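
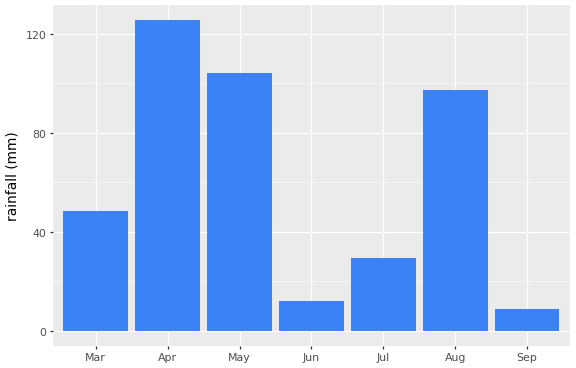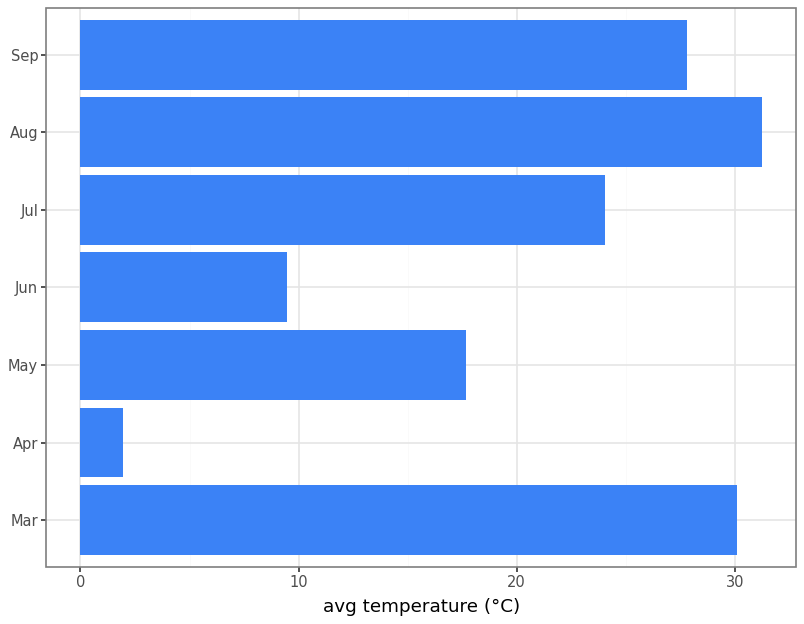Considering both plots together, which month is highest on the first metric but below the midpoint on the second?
Chart 2 median avg temperature (°C) ≈ 25; below-median months: Apr, May, Jun. Among those, Apr has the highest rainfall (mm) (≈ 120).

Apr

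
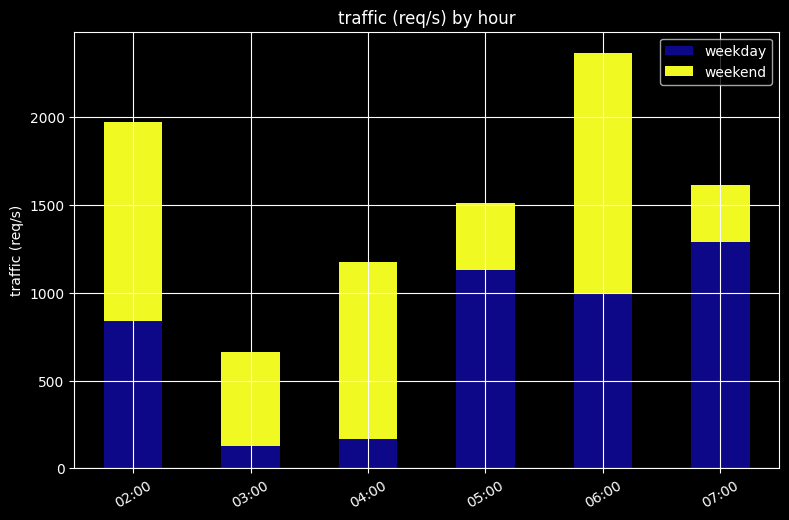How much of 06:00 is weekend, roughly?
weekend top ≈ 2400, bottom ≈ 1000; segment ≈ 1400.

≈ 1400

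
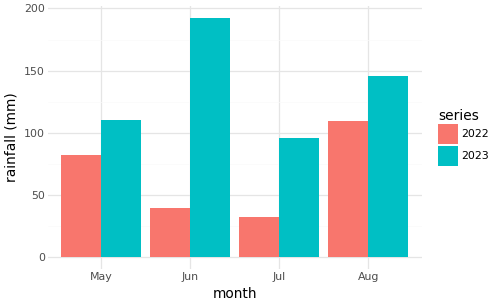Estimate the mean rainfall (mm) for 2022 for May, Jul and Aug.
≈ 73

(80 + 40 + 100) / 3 ≈ 73.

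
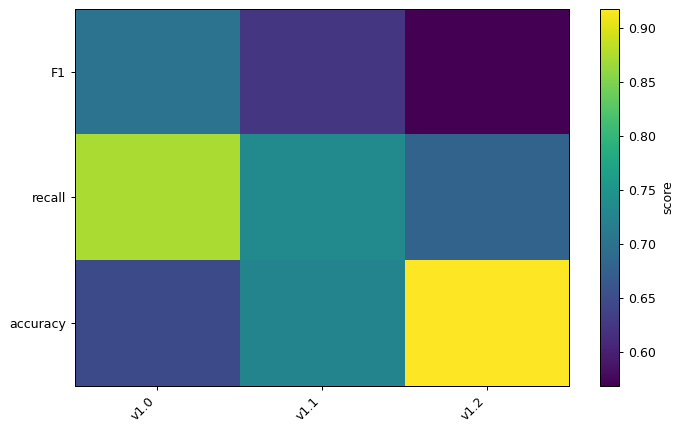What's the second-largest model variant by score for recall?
Top 3 for recall: v1.0 ≈ 0.85, v1.1 ≈ 0.75, v1.2 ≈ 0.70.

v1.1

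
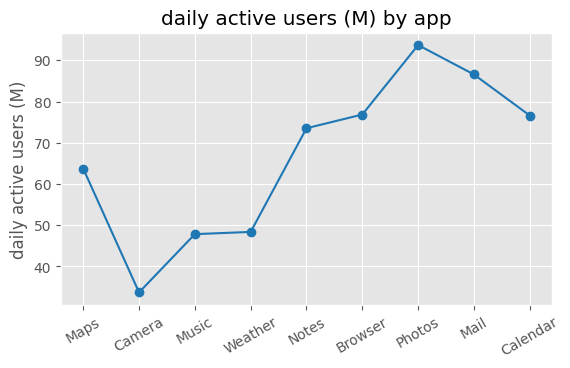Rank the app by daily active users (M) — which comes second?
Top 3: Photos ≈ 95, Mail ≈ 85, Browser ≈ 75.

Mail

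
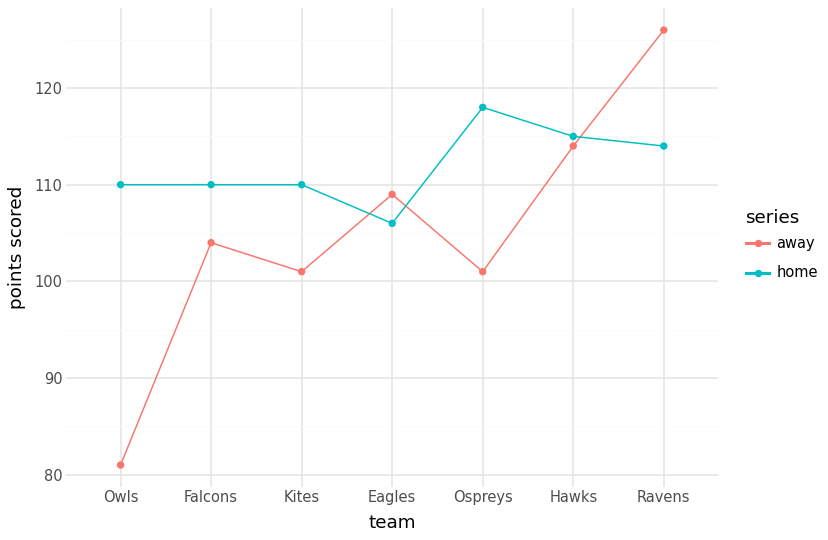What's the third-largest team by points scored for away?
Top 4 for away: Ravens ≈ 125, Hawks ≈ 115, Eagles ≈ 110, Falcons ≈ 105.

Eagles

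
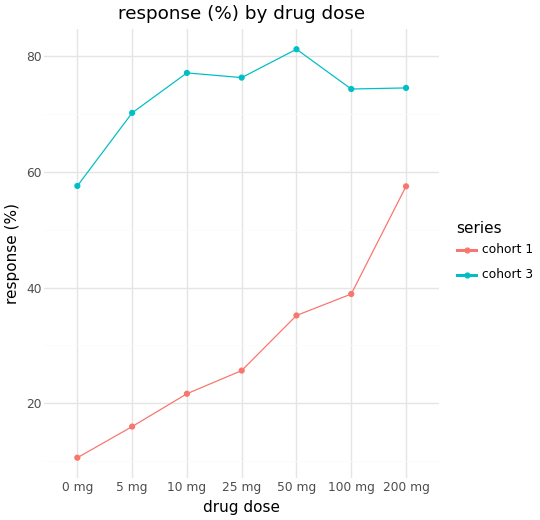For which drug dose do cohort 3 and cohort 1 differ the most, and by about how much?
10 mg: cohort 3 ≈ 80, cohort 1 ≈ 20 → gap ≈ 60. Next-largest (5 mg) is only ≈ 50.

10 mg, ≈ 60 %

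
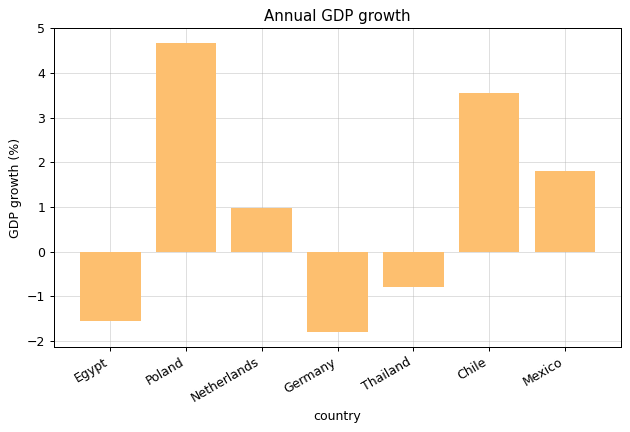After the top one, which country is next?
Chile

Top 3: Poland ≈ 5, Chile ≈ 4, Mexico ≈ 2.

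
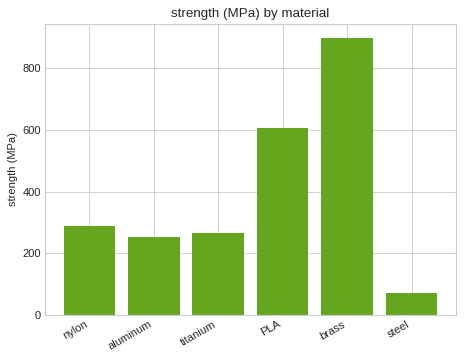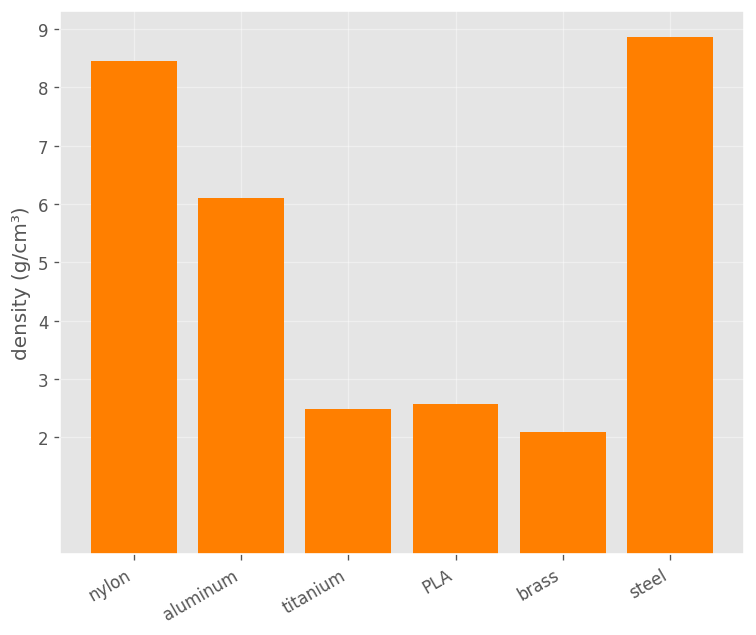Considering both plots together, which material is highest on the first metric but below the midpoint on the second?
brass

Chart 2 median density (g/cm³) ≈ 4; below-median materials: titanium, PLA, brass. Among those, brass has the highest strength (MPa) (≈ 900).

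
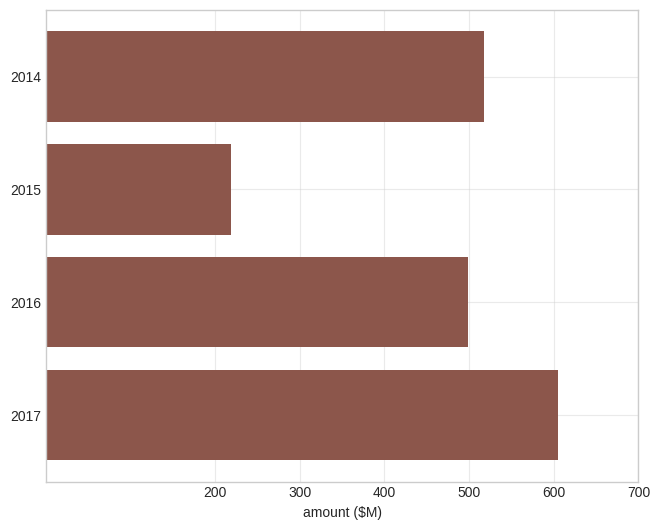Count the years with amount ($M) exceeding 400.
Above 400: 2014, 2016, 2017.

3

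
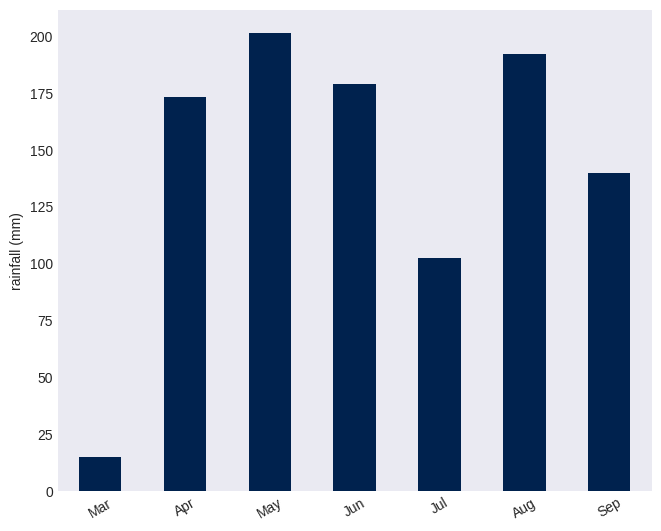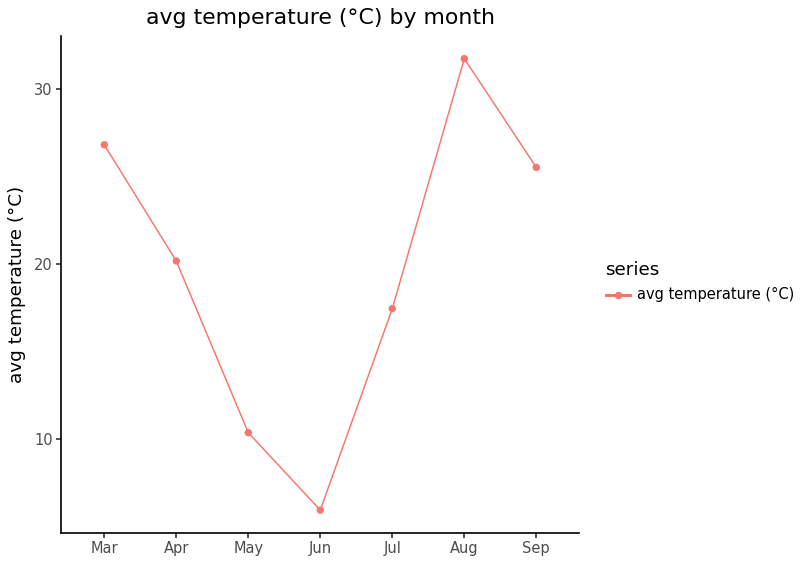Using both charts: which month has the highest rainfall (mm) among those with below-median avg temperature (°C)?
Chart 2 median avg temperature (°C) ≈ 20; below-median months: May, Jun, Jul. Among those, May has the highest rainfall (mm) (≈ 200).

May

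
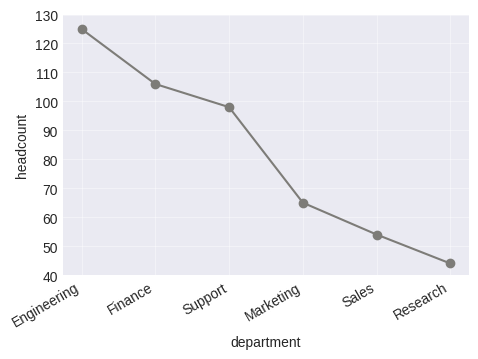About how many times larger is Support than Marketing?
≈ 1.67×

Support ≈ 100, Marketing ≈ 60; 100/60 ≈ 1.67.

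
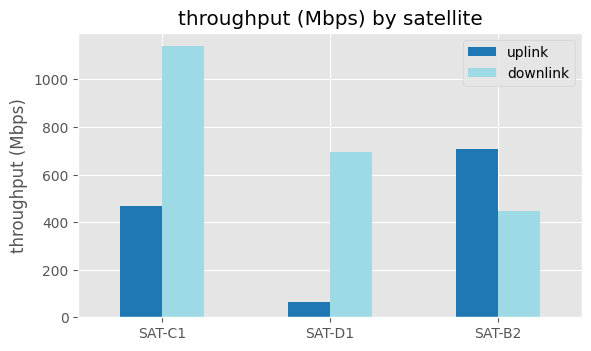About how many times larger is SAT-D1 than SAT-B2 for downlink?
SAT-D1 ≈ 700, SAT-B2 ≈ 400; 700/400 ≈ 1.75.

≈ 1.75×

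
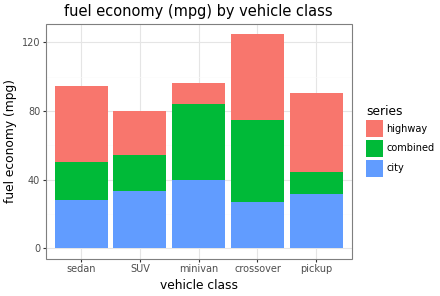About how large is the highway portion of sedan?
≈ 40

highway top ≈ 100, bottom ≈ 60; segment ≈ 40.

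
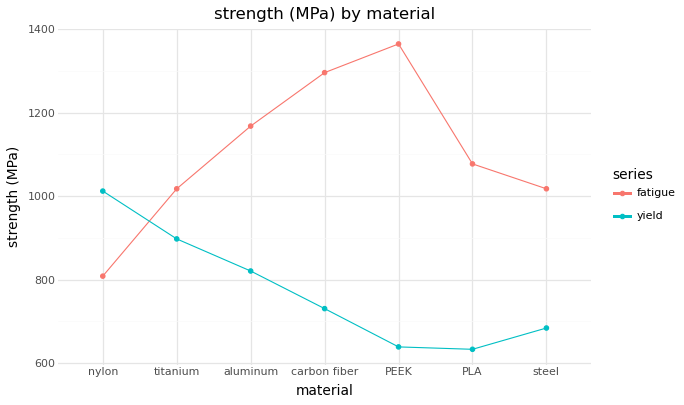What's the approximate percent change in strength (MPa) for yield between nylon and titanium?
≈ -10%

nylon ≈ 1000, titanium ≈ 900; (900 − 1000) / 1000 ≈ -10%.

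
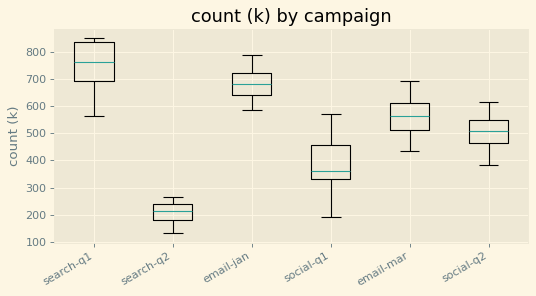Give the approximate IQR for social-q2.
Q3 ≈ 550, Q1 ≈ 450; IQR ≈ 100.

≈ 100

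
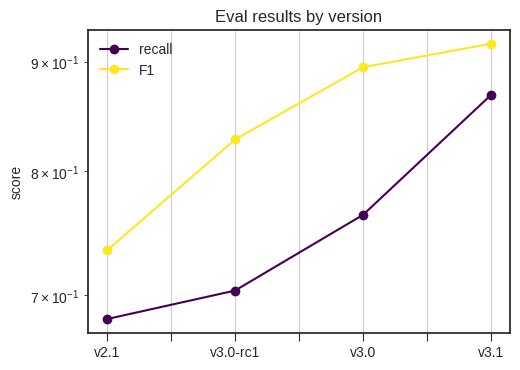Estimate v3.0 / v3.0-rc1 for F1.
≈ 1.1×

v3.0 ≈ 0.90, v3.0-rc1 ≈ 0.82; 0.90/0.82 ≈ 1.1.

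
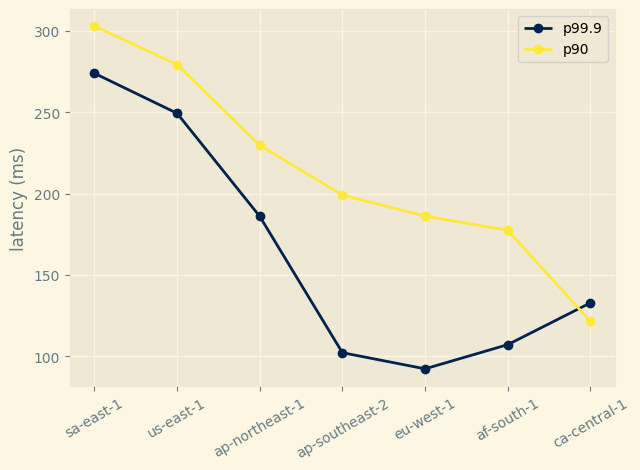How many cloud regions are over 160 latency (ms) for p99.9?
3

Above 160: sa-east-1, us-east-1, ap-northeast-1.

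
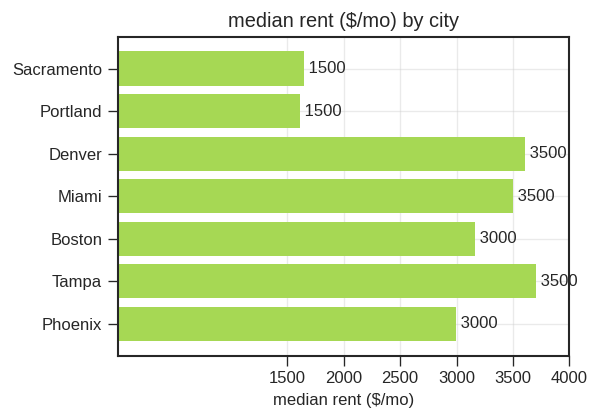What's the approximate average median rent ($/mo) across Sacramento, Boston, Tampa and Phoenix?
≈ 2750

(1500 + 3000 + 3500 + 3000) / 4 ≈ 2750.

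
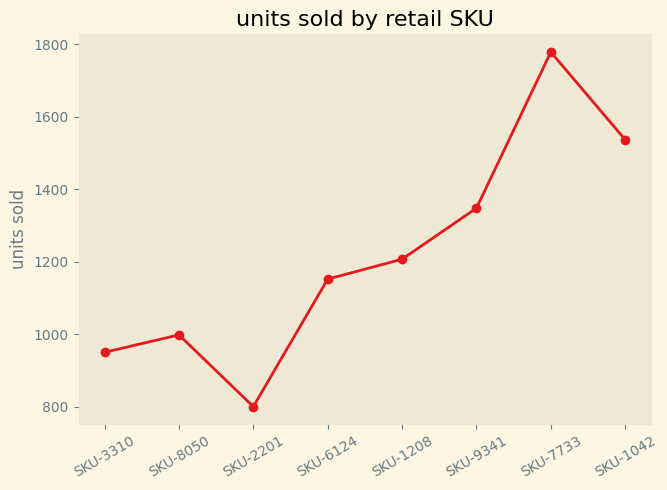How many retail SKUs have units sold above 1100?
5

Above 1100: SKU-6124, SKU-1208, SKU-9341, SKU-7733, SKU-1042.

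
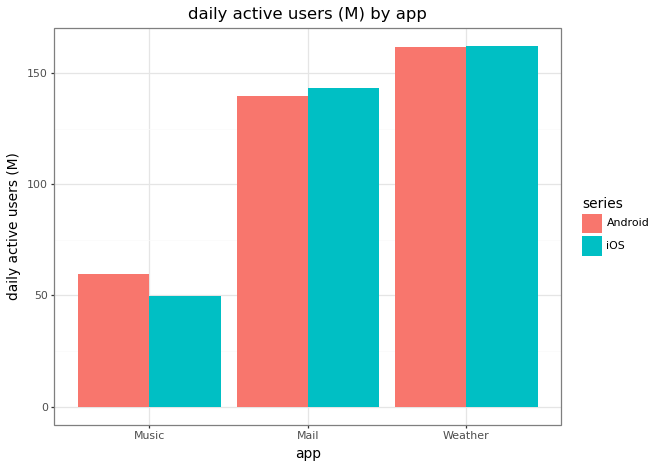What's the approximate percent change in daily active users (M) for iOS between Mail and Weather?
Mail ≈ 140, Weather ≈ 160; (160 − 140) / 140 ≈ +14.3%.

≈ +14.3%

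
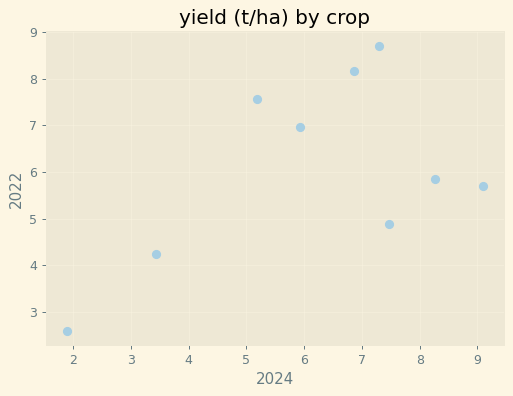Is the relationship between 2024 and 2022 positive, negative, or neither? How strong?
Points are positively correlated; moderate (|r| ≈ 0.5).

positive, moderate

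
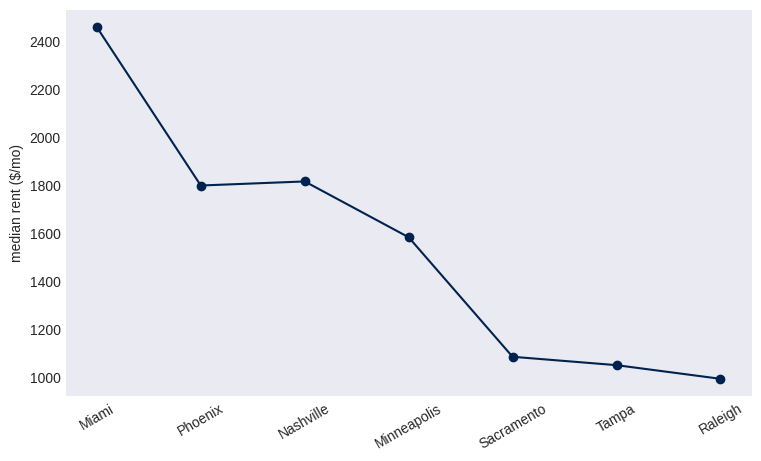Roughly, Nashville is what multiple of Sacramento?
≈ 1.8×

Nashville ≈ 1800, Sacramento ≈ 1000; 1800/1000 ≈ 1.8.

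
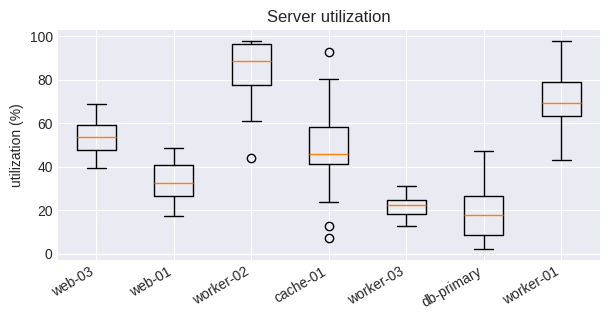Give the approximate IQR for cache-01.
≈ 20

Q3 ≈ 60, Q1 ≈ 40; IQR ≈ 20.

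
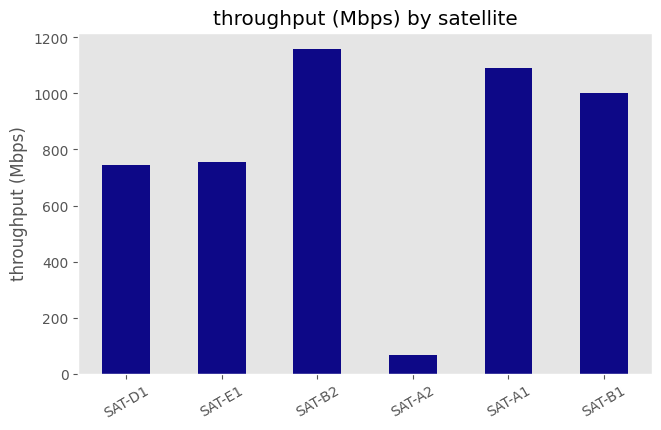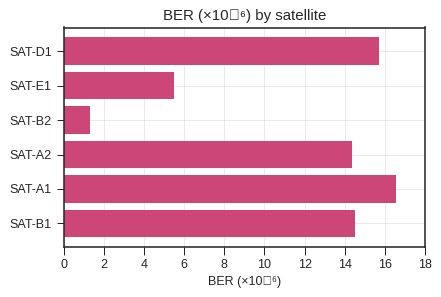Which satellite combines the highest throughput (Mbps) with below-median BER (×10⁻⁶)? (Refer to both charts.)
Chart 2 median BER (×10⁻⁶) ≈ 14; below-median satellites: SAT-E1, SAT-B2, SAT-A2. Among those, SAT-B2 has the highest throughput (Mbps) (≈ 1200).

SAT-B2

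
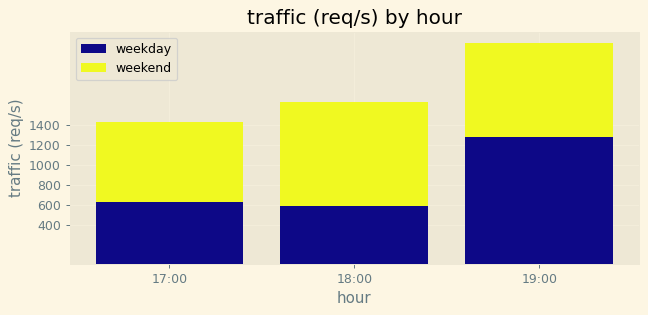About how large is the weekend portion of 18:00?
≈ 1000

weekend top ≈ 1600, bottom ≈ 600; segment ≈ 1000.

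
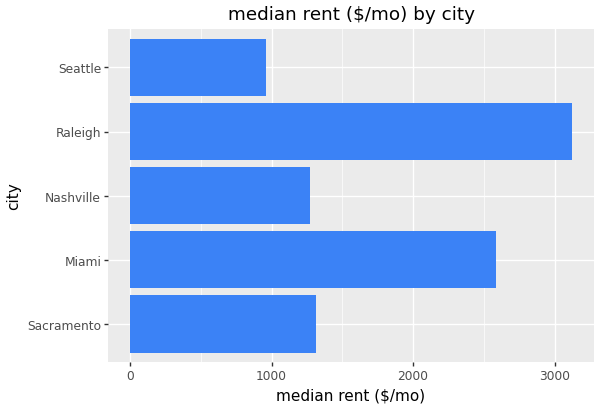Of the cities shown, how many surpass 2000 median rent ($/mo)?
2

Above 2000: Miami, Raleigh.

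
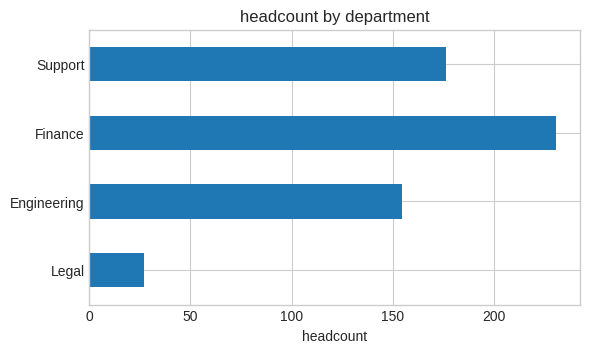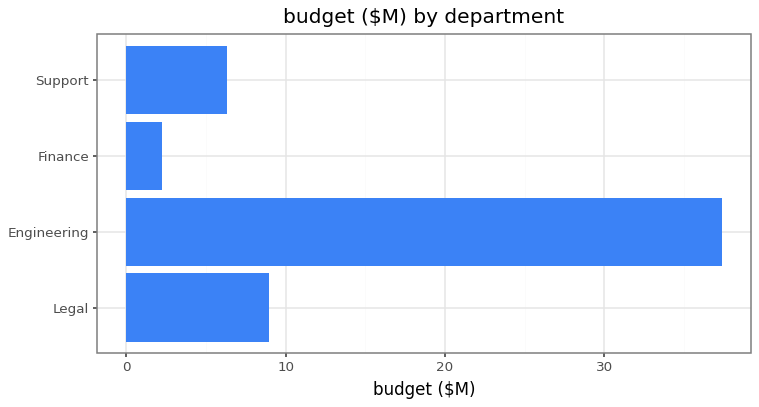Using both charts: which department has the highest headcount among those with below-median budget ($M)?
Finance

Chart 2 median budget ($M) ≈ 10; below-median departments: Finance, Support. Among those, Finance has the highest headcount (≈ 225).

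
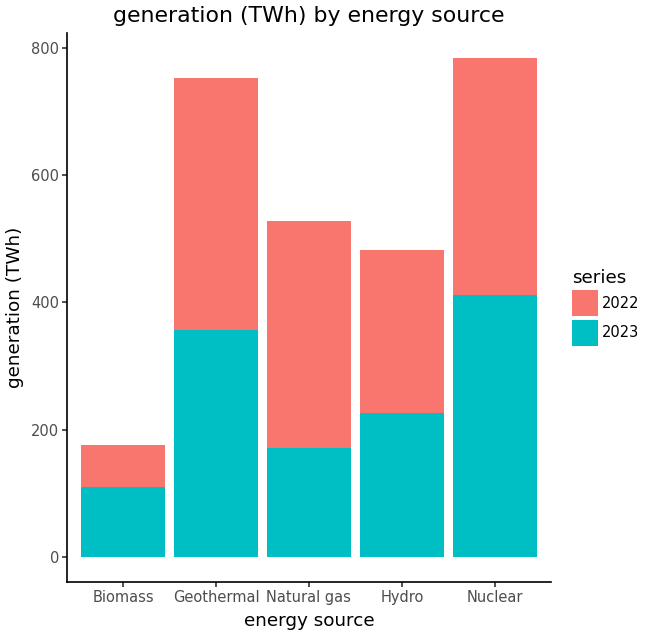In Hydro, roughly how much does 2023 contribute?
2023 top ≈ 200, bottom ≈ 0; segment ≈ 200.

≈ 200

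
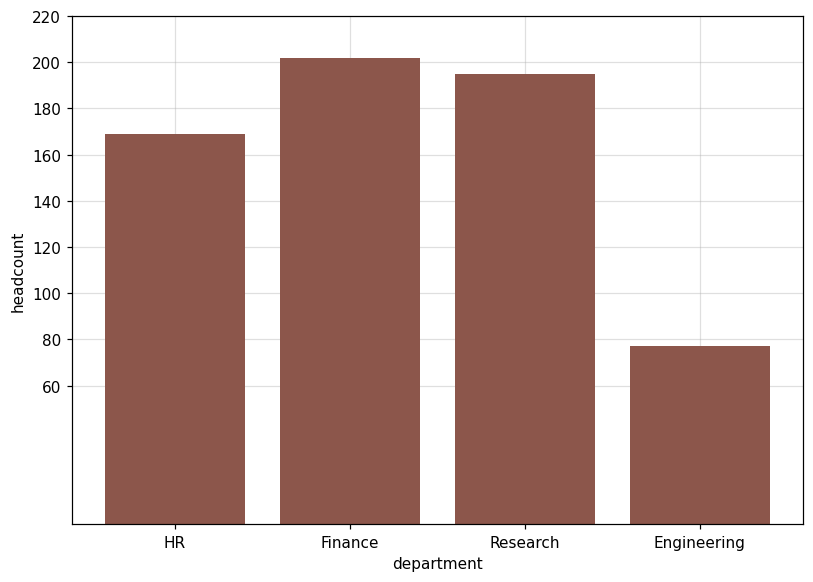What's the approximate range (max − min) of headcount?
Max Finance ≈ 200, min Engineering ≈ 80; range ≈ 120.

≈ 120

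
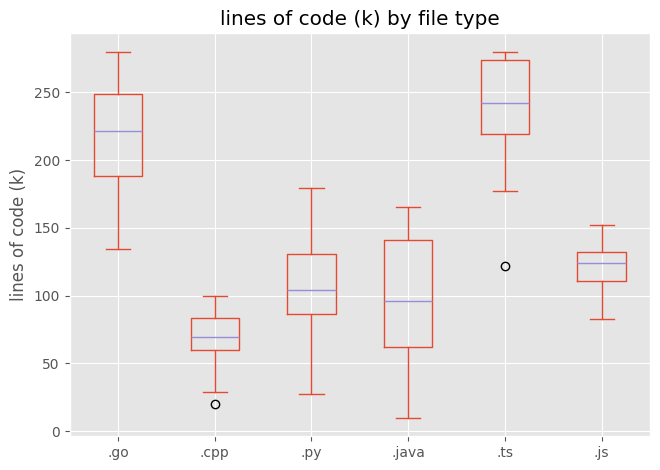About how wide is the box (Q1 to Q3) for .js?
≈ 20

Q3 ≈ 140, Q1 ≈ 120; IQR ≈ 20.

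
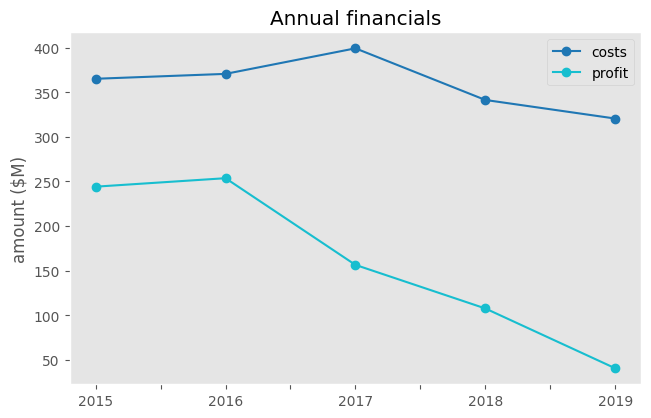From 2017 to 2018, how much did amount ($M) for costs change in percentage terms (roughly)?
2017 ≈ 400, 2018 ≈ 350; (350 − 400) / 400 ≈ -12.5%.

≈ -12.5%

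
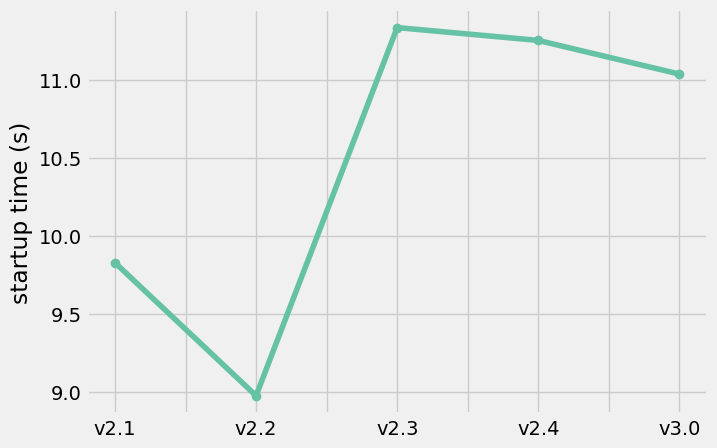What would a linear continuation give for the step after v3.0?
≈ 10.8

Last three: 11.4, 11.2, 11.0 → slope ≈ -0.2/step → next ≈ 10.8.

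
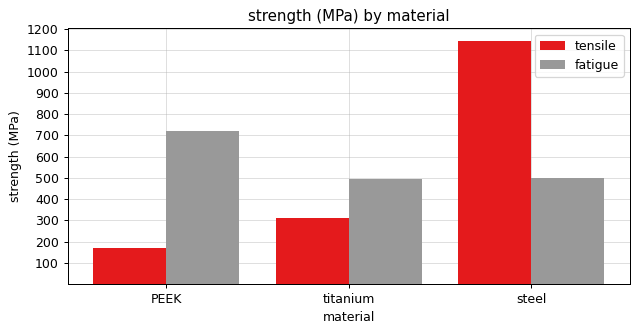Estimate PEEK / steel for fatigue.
≈ 1.4×

PEEK ≈ 700, steel ≈ 500; 700/500 ≈ 1.4.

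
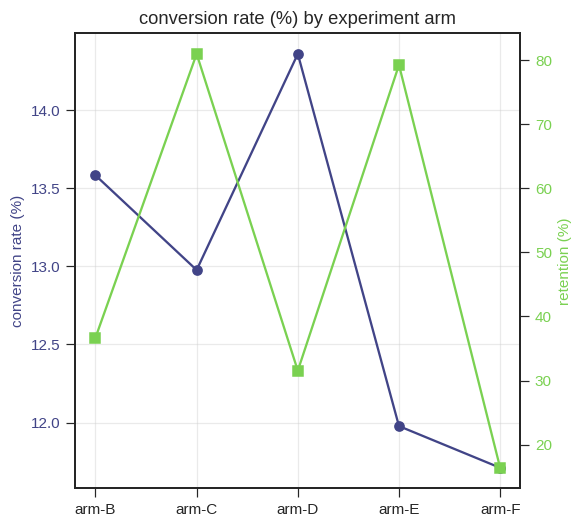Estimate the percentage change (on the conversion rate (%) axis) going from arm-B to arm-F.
arm-B ≈ 13.5, arm-F ≈ 11.5; (11.5 − 13.5) / 13.5 ≈ -14.8%.

≈ -14.8%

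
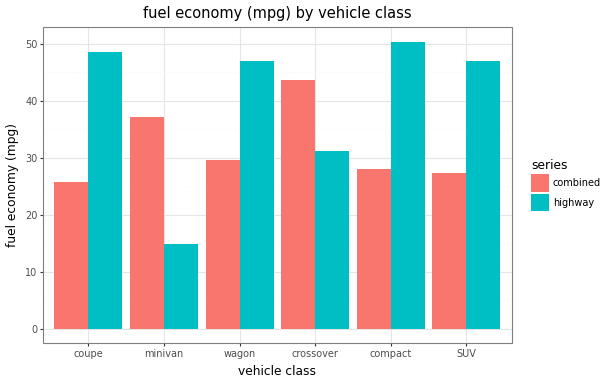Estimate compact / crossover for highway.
≈ 1.67×

compact ≈ 50, crossover ≈ 30; 50/30 ≈ 1.67.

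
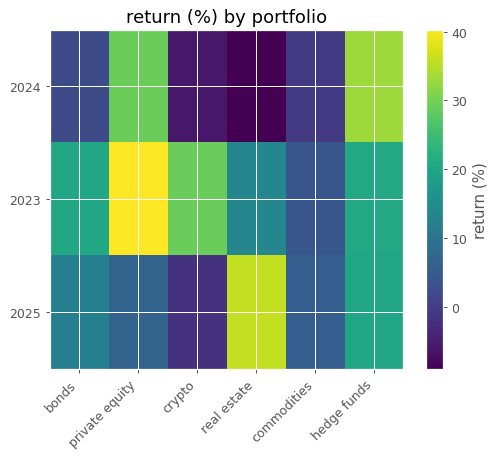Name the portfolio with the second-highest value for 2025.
hedge funds

Top 3 for 2025: real estate ≈ 35, hedge funds ≈ 20, bonds ≈ 10.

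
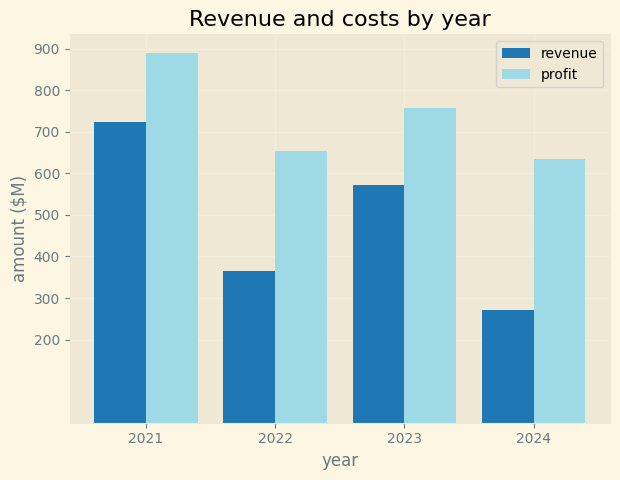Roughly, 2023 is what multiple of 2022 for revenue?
≈ 1.5×

2023 ≈ 600, 2022 ≈ 400; 600/400 ≈ 1.5.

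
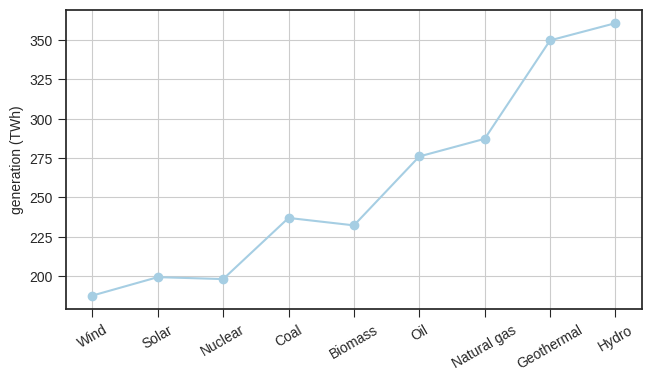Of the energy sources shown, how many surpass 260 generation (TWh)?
Above 260: Oil, Natural gas, Geothermal, Hydro.

4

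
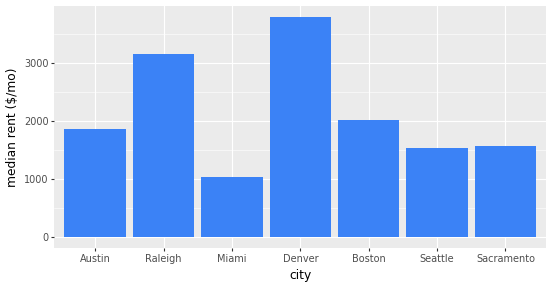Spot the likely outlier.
Denver ≈ 4000; the rest sit between ≈ 1000 and ≈ 3000.

Denver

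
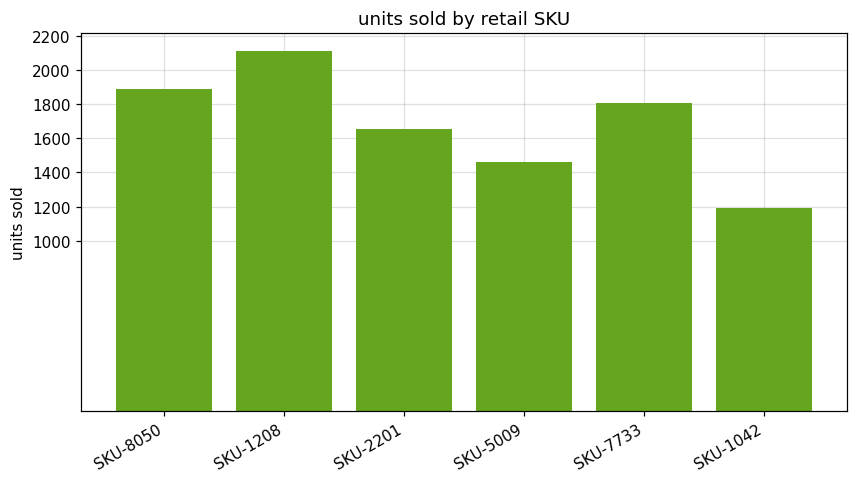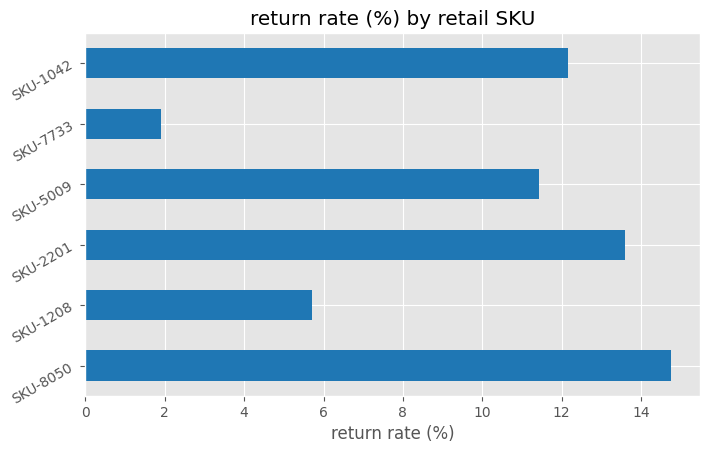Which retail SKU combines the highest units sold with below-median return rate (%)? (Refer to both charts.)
SKU-1208

Chart 2 median return rate (%) ≈ 12; below-median retail SKUs: SKU-1208, SKU-5009, SKU-7733. Among those, SKU-1208 has the highest units sold (≈ 2200).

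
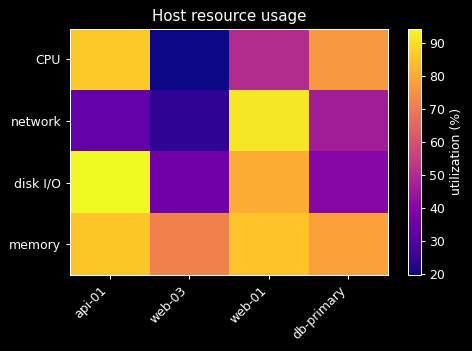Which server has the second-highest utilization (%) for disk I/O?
Top 3 for disk I/O: api-01 ≈ 90, web-01 ≈ 80, db-primary ≈ 40.

web-01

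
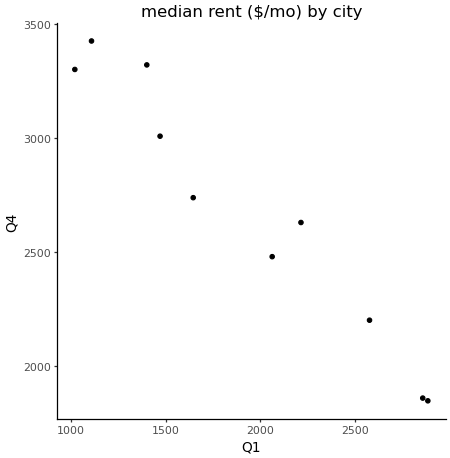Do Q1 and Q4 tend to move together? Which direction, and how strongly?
negative, strong

Points are negatively correlated; strong (|r| ≈ 1.0).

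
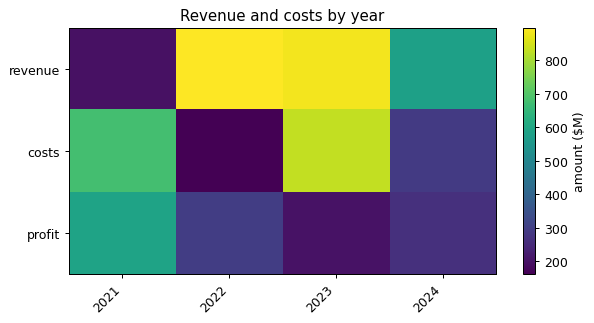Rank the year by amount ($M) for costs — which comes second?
2021

Top 3 for costs: 2023 ≈ 800, 2021 ≈ 700, 2024 ≈ 300.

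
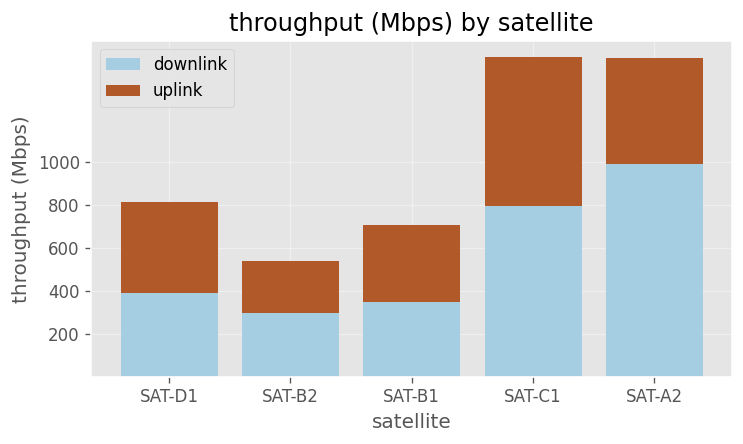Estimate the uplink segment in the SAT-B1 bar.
≈ 400

uplink top ≈ 800, bottom ≈ 400; segment ≈ 400.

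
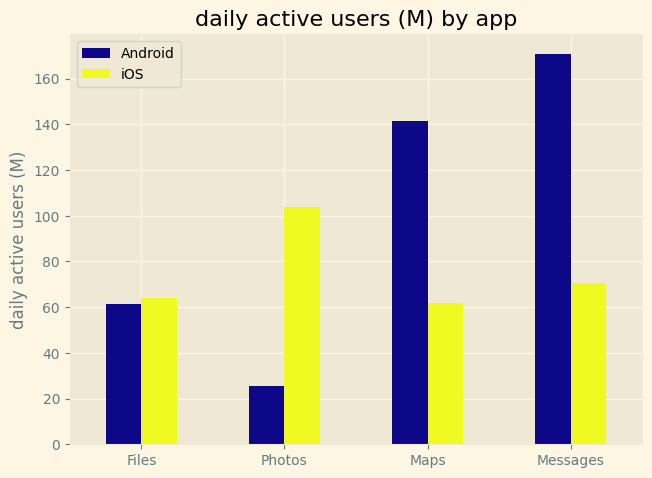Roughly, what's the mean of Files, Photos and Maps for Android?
≈ 73

(60 + 20 + 140) / 3 ≈ 73.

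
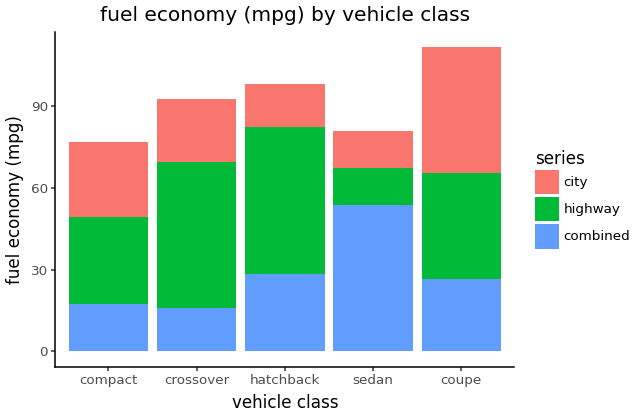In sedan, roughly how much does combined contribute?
combined top ≈ 50, bottom ≈ 0; segment ≈ 50.

≈ 50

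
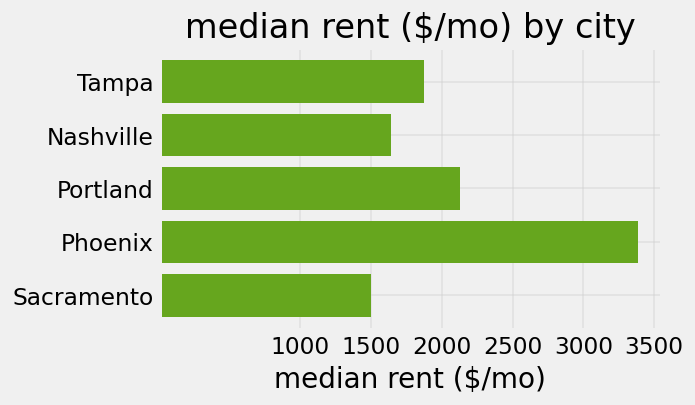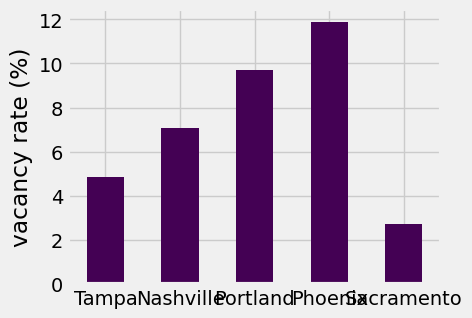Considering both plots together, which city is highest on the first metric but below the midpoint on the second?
Chart 2 median vacancy rate (%) ≈ 8; below-median cities: Tampa, Sacramento. Among those, Tampa has the highest median rent ($/mo) (≈ 2000).

Tampa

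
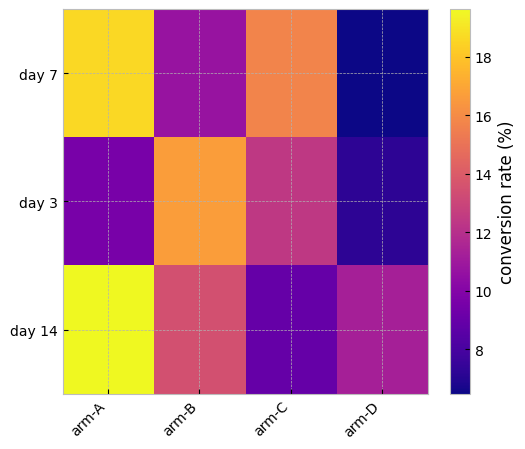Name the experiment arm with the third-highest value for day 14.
Top 4 for day 14: arm-A ≈ 20, arm-B ≈ 14, arm-D ≈ 12, arm-C ≈ 8.

arm-D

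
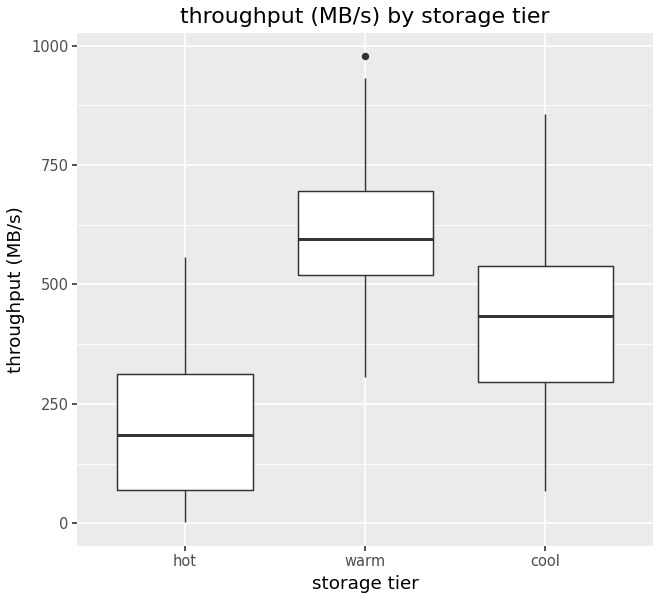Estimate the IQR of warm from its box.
Q3 ≈ 700, Q1 ≈ 500; IQR ≈ 200.

≈ 200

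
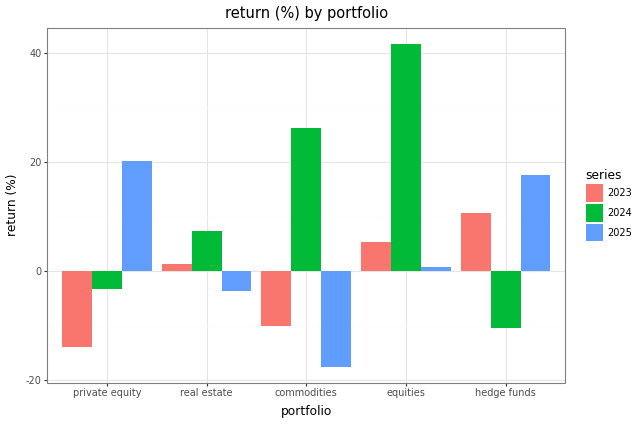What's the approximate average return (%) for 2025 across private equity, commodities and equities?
≈ 2

(20 + -15 + 0) / 3 ≈ 2.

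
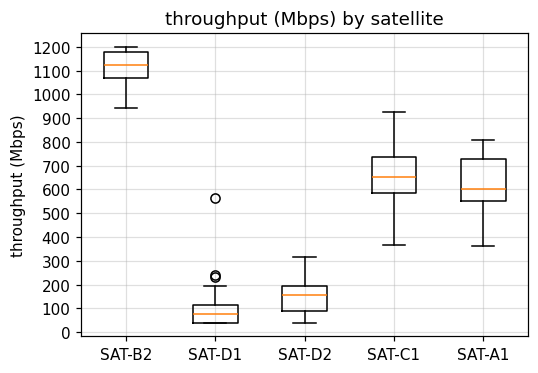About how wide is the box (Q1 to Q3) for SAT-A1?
≈ 200

Q3 ≈ 700, Q1 ≈ 500; IQR ≈ 200.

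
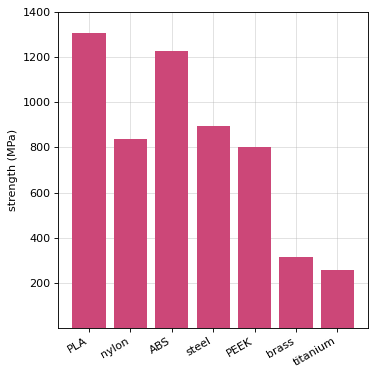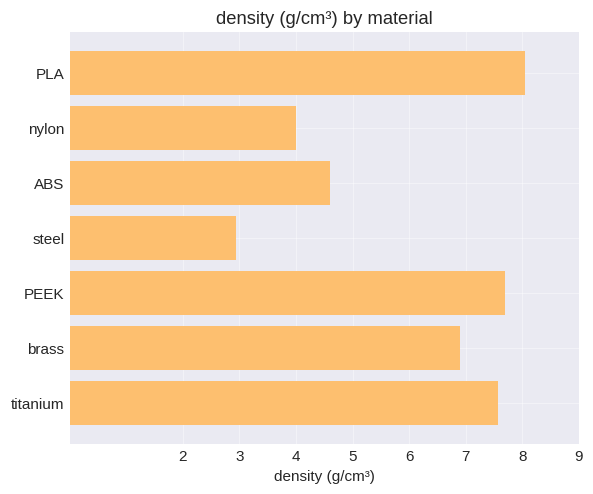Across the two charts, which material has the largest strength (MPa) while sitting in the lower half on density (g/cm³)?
Chart 2 median density (g/cm³) ≈ 7; below-median materials: nylon, ABS, steel. Among those, ABS has the highest strength (MPa) (≈ 1200).

ABS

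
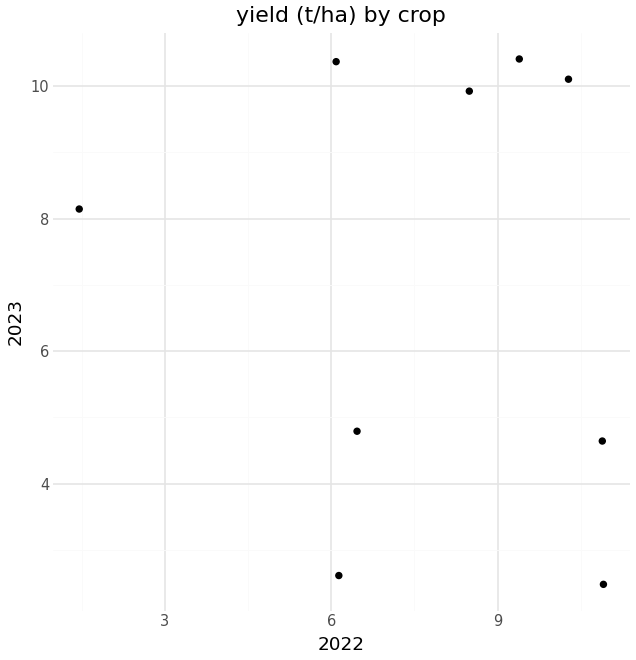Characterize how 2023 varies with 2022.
Points are roughly uncorrelated; weak (|r| ≈ 0.1).

no clear correlation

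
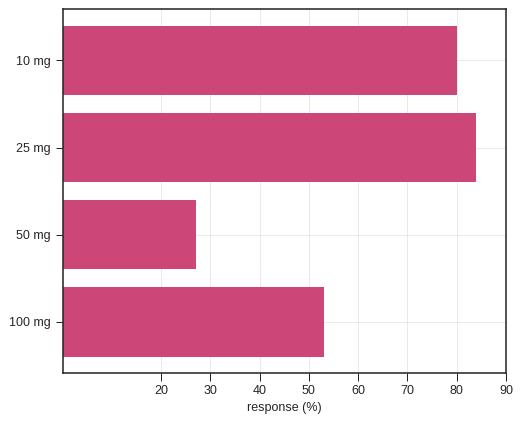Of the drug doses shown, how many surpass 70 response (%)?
Above 70: 10 mg, 25 mg.

2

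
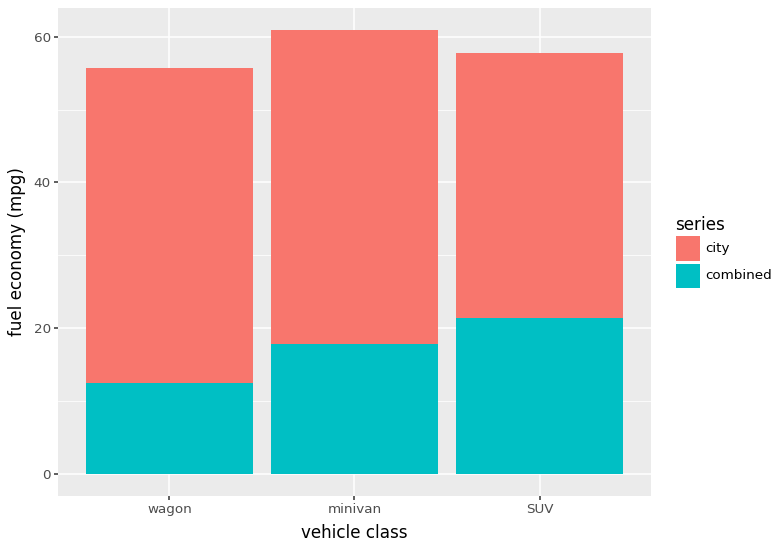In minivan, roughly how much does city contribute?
city top ≈ 60, bottom ≈ 20; segment ≈ 40.

≈ 40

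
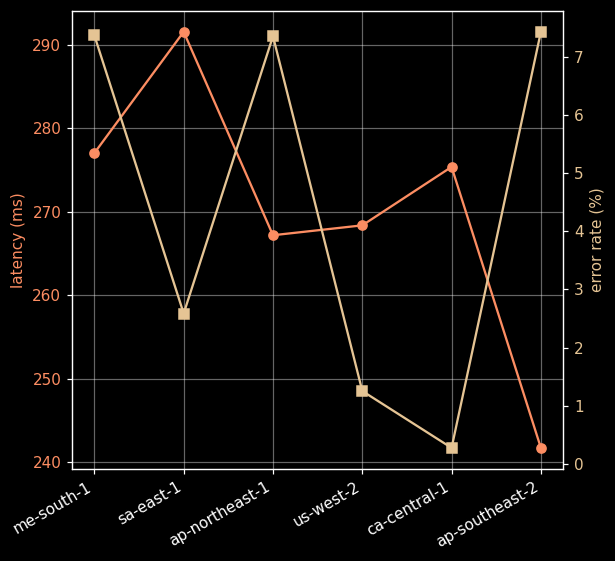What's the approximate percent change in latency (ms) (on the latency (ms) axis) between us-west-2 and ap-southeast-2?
us-west-2 ≈ 270, ap-southeast-2 ≈ 240; (240 − 270) / 270 ≈ -11.1%.

≈ -11.1%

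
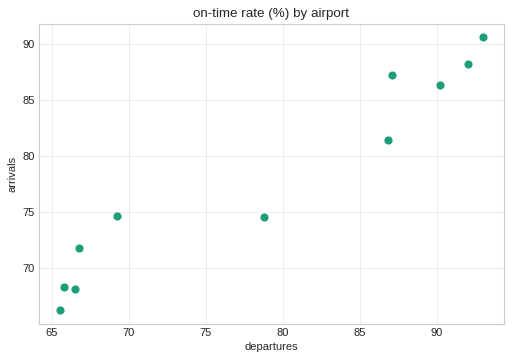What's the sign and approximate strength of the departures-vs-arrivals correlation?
Points are positively correlated; strong (|r| ≈ 1.0).

positive, strong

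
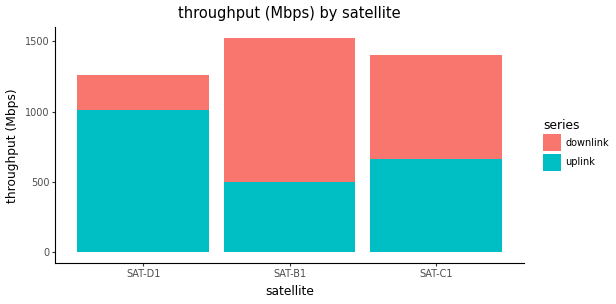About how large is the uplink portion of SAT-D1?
uplink top ≈ 1000, bottom ≈ 0; segment ≈ 1000.

≈ 1000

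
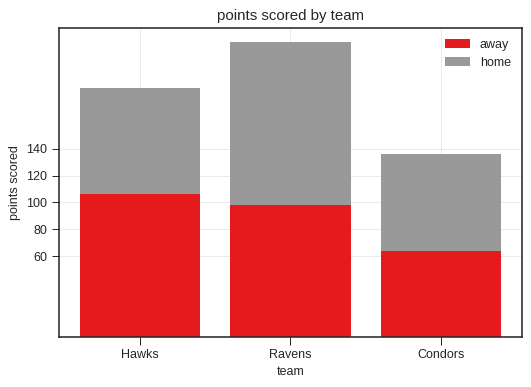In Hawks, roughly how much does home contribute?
≈ 80

home top ≈ 180, bottom ≈ 100; segment ≈ 80.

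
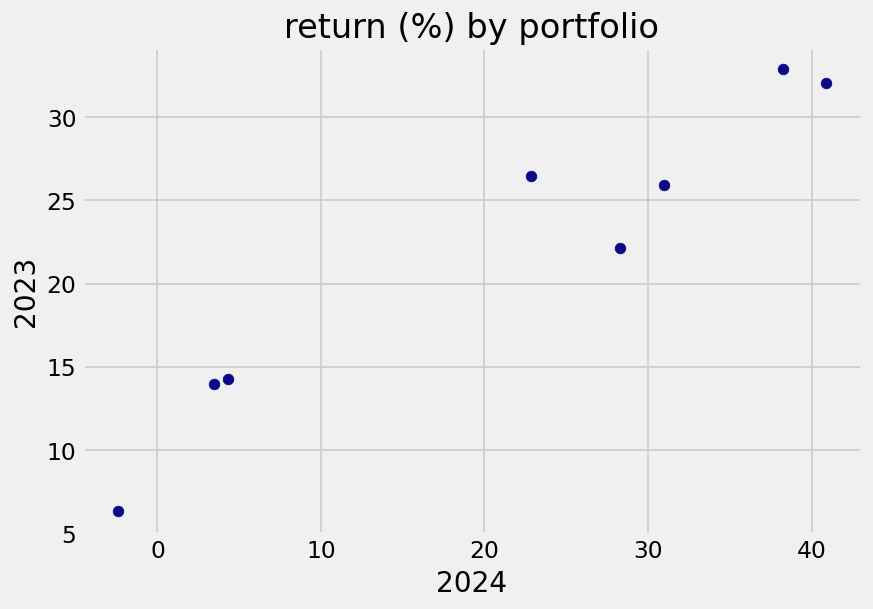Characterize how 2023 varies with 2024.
positive, strong

Points are positively correlated; strong (|r| ≈ 1.0).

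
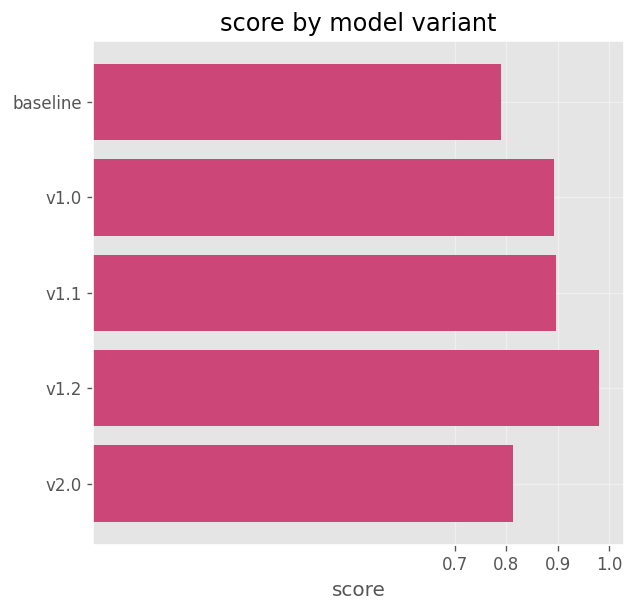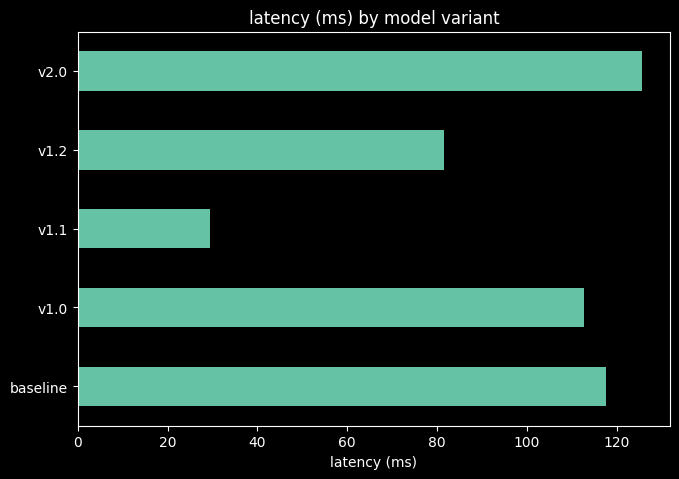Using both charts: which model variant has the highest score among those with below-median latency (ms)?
v1.2

Chart 2 median latency (ms) ≈ 120; below-median model variants: v1.1, v1.2. Among those, v1.2 has the highest score (≈ 1).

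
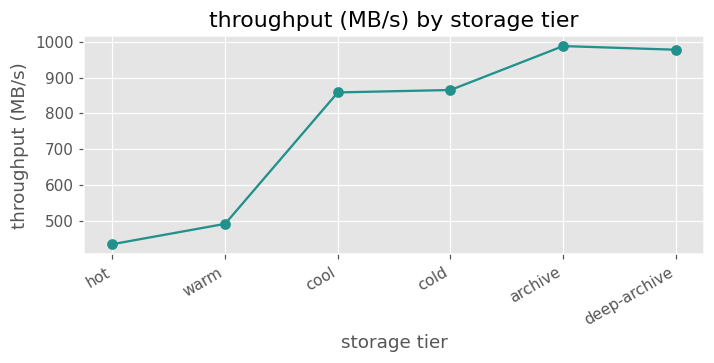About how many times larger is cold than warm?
cold ≈ 850, warm ≈ 500; 850/500 ≈ 1.7.

≈ 1.7×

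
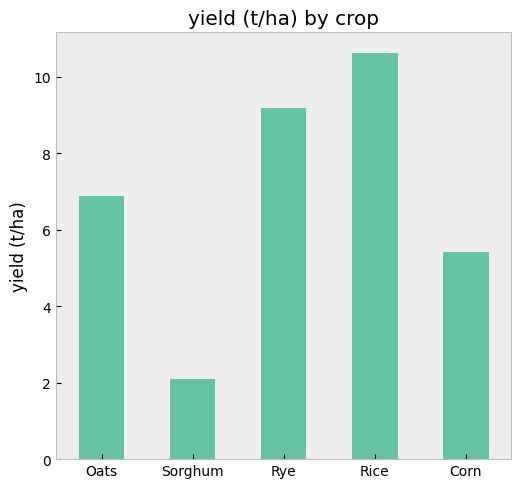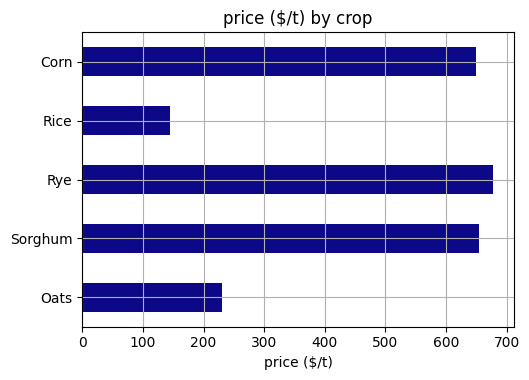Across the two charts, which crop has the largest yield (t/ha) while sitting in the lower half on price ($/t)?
Chart 2 median price ($/t) ≈ 600; below-median crops: Oats, Rice. Among those, Rice has the highest yield (t/ha) (≈ 11).

Rice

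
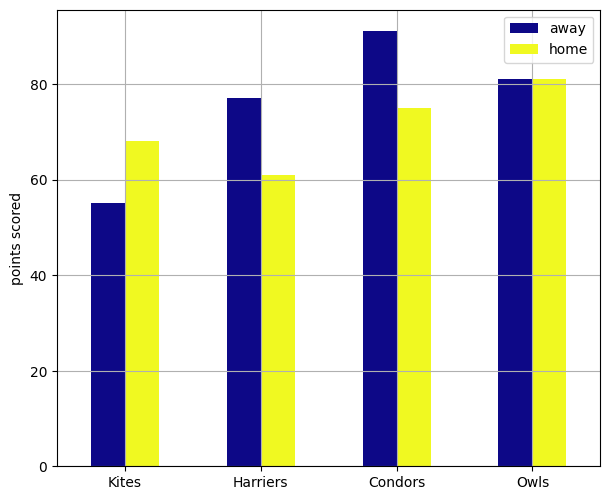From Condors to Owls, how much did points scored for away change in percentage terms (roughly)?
≈ -11.1%

Condors ≈ 90, Owls ≈ 80; (80 − 90) / 90 ≈ -11.1%.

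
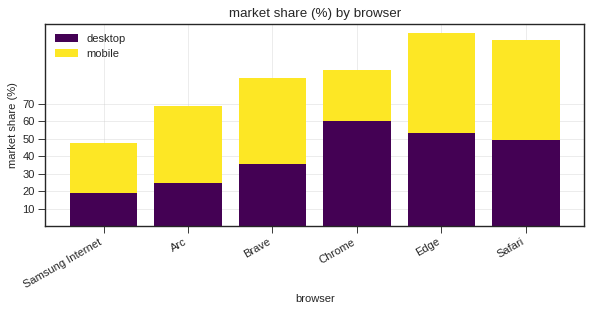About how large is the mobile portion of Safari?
≈ 60

mobile top ≈ 110, bottom ≈ 50; segment ≈ 60.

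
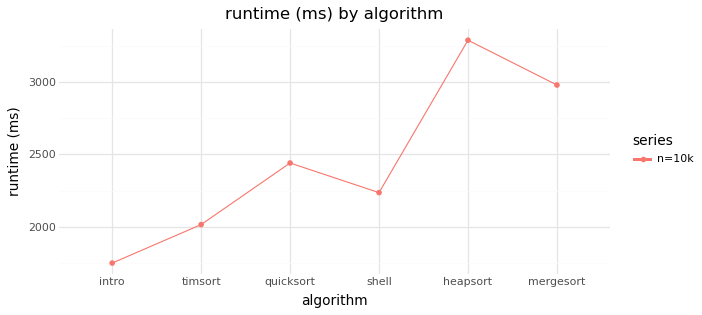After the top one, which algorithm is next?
Top 3: heapsort ≈ 3200, mergesort ≈ 3000, quicksort ≈ 2400.

mergesort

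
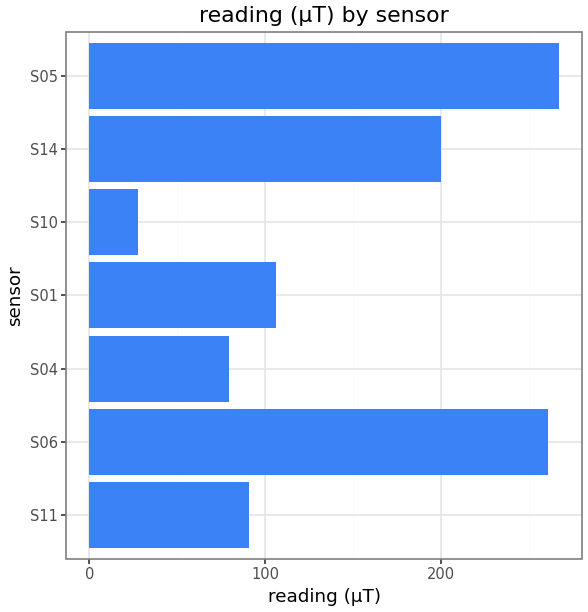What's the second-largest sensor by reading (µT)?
Top 3: S05 ≈ 275, S06 ≈ 250, S14 ≈ 200.

S06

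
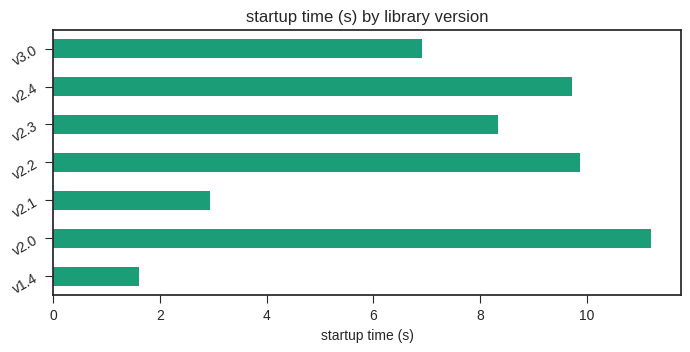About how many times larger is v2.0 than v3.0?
v2.0 ≈ 11, v3.0 ≈ 7; 11/7 ≈ 1.57.

≈ 1.57×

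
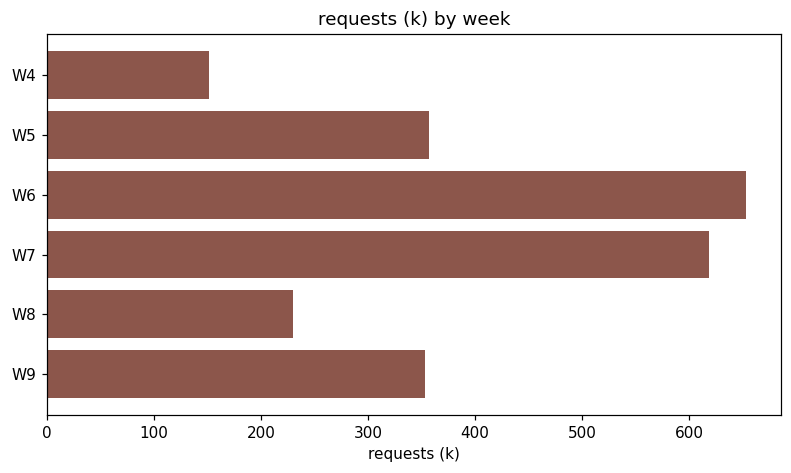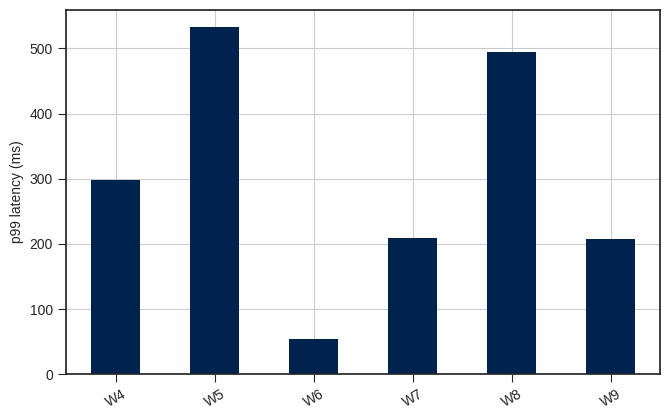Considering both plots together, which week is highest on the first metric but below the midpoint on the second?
W6

Chart 2 median p99 latency (ms) ≈ 250; below-median weeks: W6, W7, W9. Among those, W6 has the highest requests (k) (≈ 700).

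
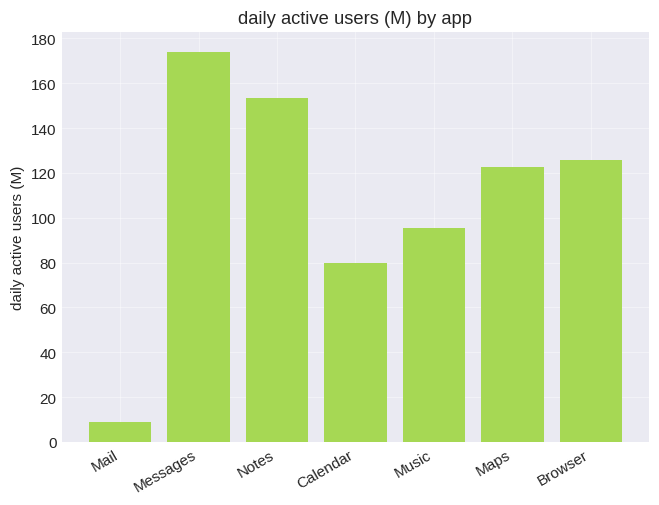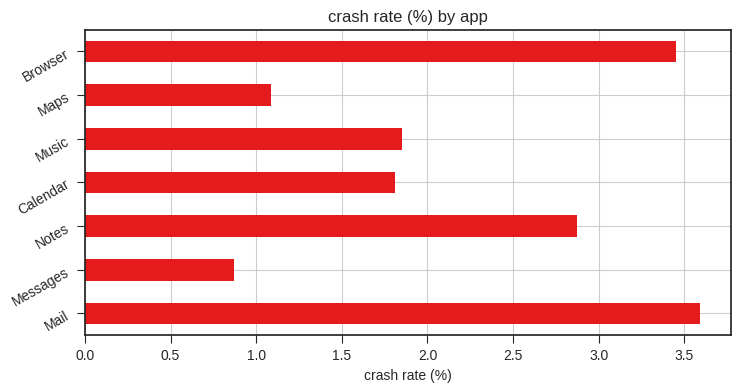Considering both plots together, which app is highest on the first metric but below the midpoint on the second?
Chart 2 median crash rate (%) ≈ 2; below-median apps: Messages, Calendar, Maps. Among those, Messages has the highest daily active users (M) (≈ 180).

Messages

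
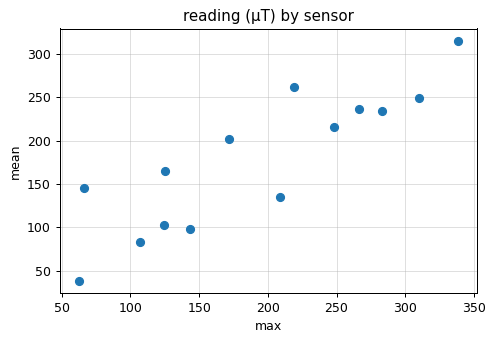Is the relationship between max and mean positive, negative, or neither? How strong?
positive, strong

Points are positively correlated; strong (|r| ≈ 0.9).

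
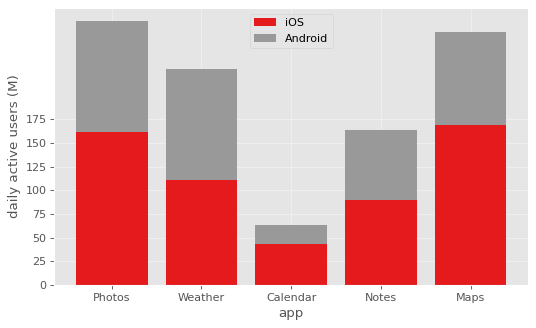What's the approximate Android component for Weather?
Android top ≈ 225, bottom ≈ 100; segment ≈ 125.

≈ 125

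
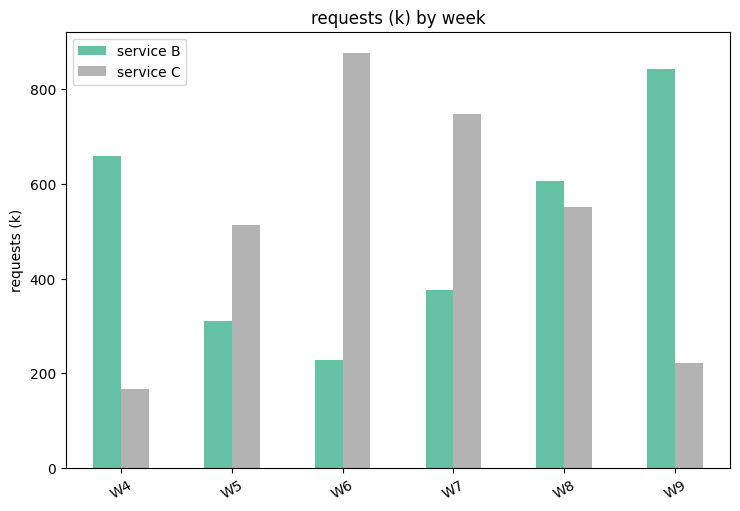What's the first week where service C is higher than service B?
W4: service C ≈ 200 vs service B ≈ 700 (not yet); W5: service C ≈ 500 vs service B ≈ 300 (first crossover).

W5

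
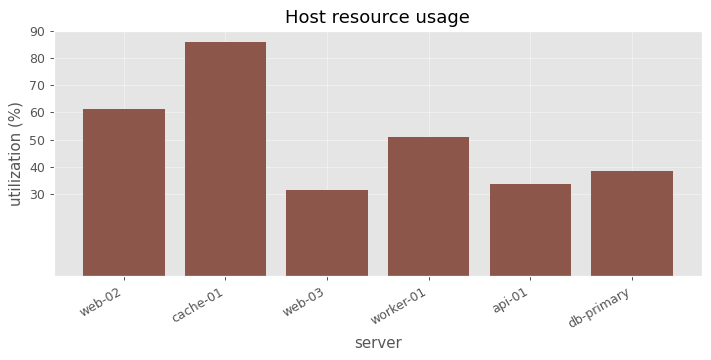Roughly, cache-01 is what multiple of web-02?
cache-01 ≈ 90, web-02 ≈ 60; 90/60 ≈ 1.5.

≈ 1.5×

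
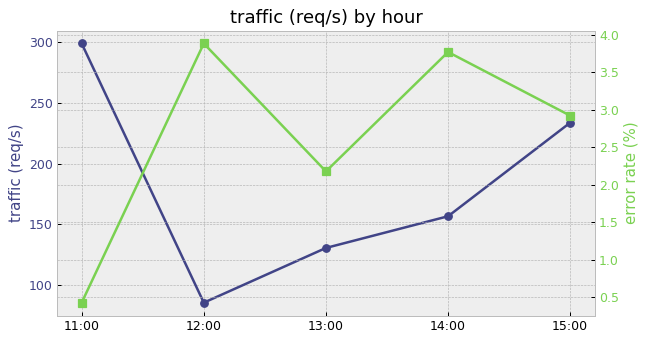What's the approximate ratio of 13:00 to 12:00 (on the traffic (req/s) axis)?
13:00 ≈ 140, 12:00 ≈ 80; 140/80 ≈ 1.75.

≈ 1.75×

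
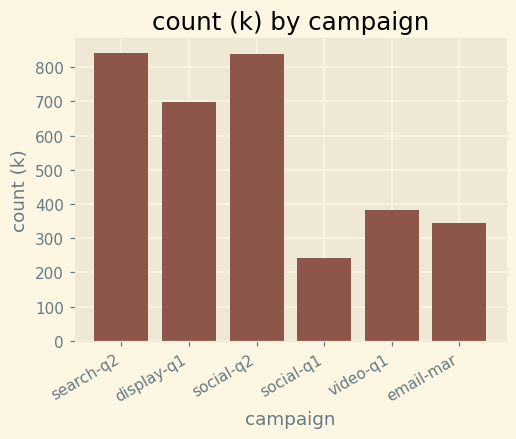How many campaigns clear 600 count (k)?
Above 600: search-q2, display-q1, social-q2.

3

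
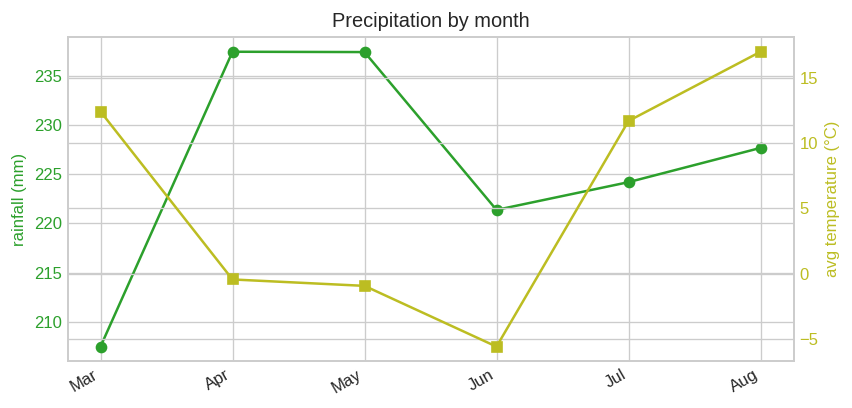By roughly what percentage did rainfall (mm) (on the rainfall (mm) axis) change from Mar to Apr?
Mar ≈ 205, Apr ≈ 235; (235 − 205) / 205 ≈ +14.6%.

≈ +14.6%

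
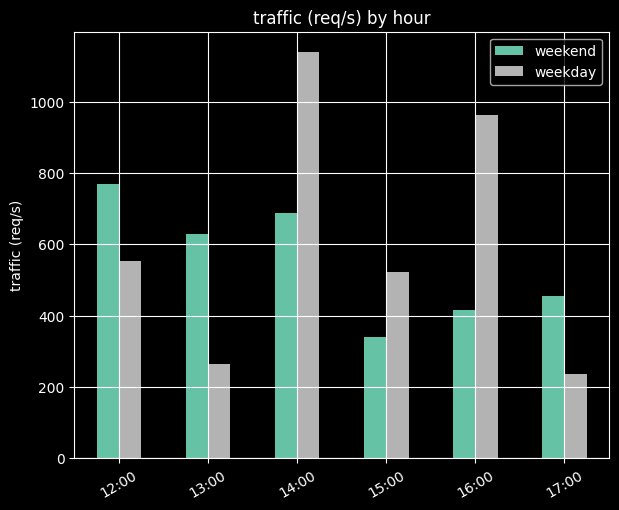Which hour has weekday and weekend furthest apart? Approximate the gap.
16:00, ≈ 600 req/s

16:00: weekday ≈ 1000, weekend ≈ 400 → gap ≈ 600. Next-largest (14:00) is only ≈ 400.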